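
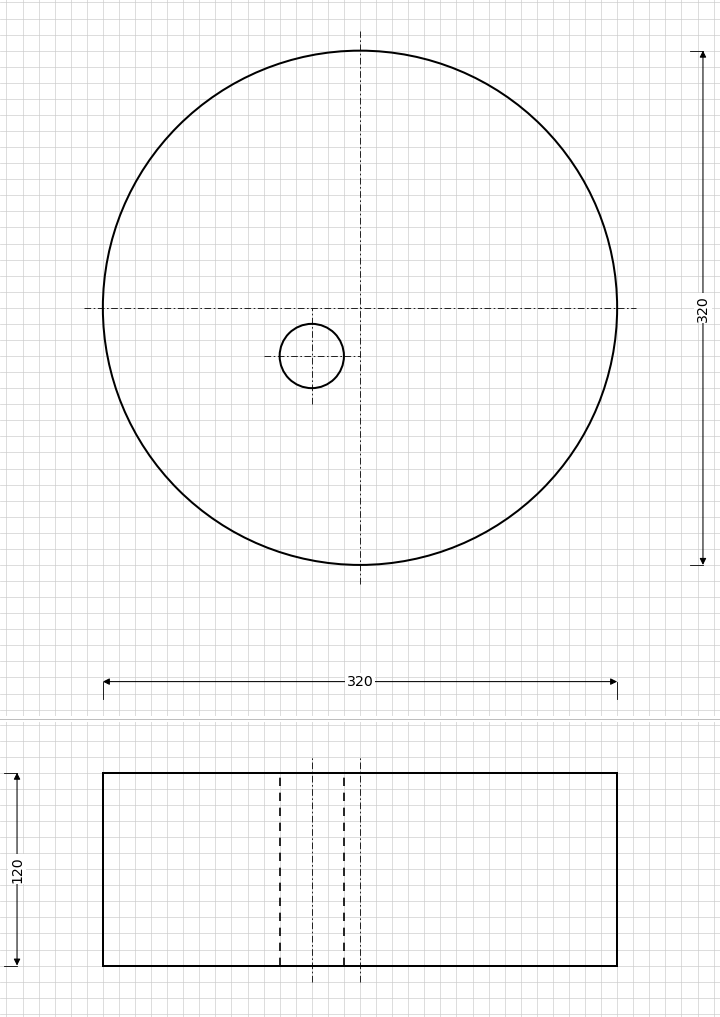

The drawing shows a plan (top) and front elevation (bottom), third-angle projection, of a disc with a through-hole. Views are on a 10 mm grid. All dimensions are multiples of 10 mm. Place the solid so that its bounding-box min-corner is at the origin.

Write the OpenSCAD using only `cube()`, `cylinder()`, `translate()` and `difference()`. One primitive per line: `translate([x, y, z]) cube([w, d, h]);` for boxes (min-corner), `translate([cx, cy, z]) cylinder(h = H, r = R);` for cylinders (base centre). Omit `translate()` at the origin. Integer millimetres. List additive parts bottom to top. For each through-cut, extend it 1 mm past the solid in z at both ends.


difference() {
  translate([160, 160, 0]) cylinder(h = 120, r = 160);
  translate([130, 130, -1]) cylinder(h = 122, r = 20);
}


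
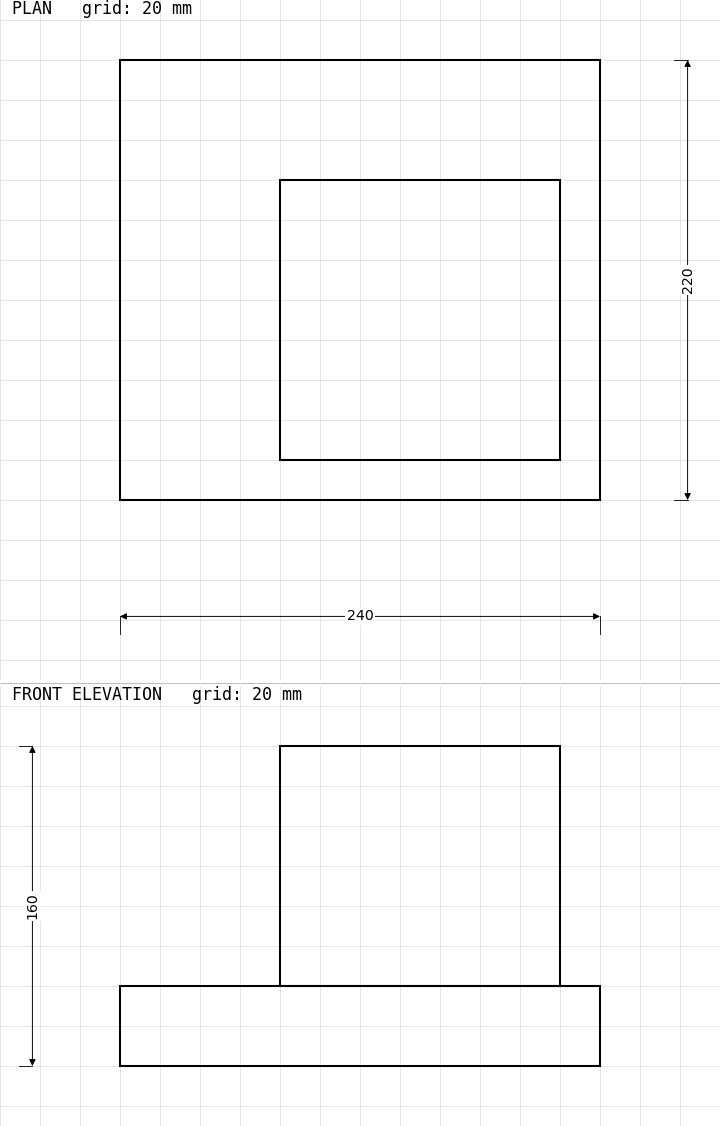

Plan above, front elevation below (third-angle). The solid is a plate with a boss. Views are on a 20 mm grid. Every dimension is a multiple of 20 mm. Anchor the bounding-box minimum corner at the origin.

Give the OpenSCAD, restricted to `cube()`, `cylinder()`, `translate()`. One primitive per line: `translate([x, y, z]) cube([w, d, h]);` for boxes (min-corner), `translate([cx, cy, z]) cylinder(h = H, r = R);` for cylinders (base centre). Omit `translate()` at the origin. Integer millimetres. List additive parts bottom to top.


cube([240, 220, 40]);
translate([80, 20, 40]) cube([140, 140, 120]);


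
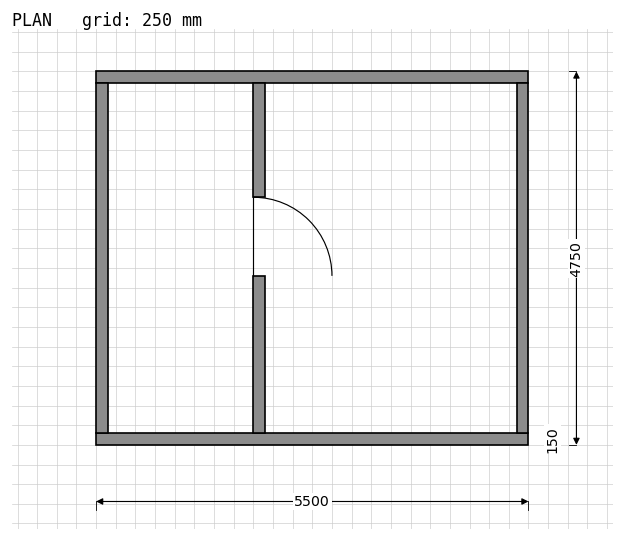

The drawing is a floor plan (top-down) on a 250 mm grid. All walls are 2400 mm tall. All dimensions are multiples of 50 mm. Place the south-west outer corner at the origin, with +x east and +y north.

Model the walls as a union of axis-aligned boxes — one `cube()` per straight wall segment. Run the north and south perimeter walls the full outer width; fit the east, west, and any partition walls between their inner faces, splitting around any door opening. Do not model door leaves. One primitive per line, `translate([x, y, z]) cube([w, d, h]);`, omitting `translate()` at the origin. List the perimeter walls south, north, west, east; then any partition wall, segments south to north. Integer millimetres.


cube([5500, 150, 2400]);
translate([0, 4600, 0]) cube([5500, 150, 2400]);
translate([0, 150, 0]) cube([150, 4450, 2400]);
translate([5350, 150, 0]) cube([150, 4450, 2400]);
translate([2000, 150, 0]) cube([150, 2000, 2400]);
translate([2000, 3150, 0]) cube([150, 1450, 2400]);


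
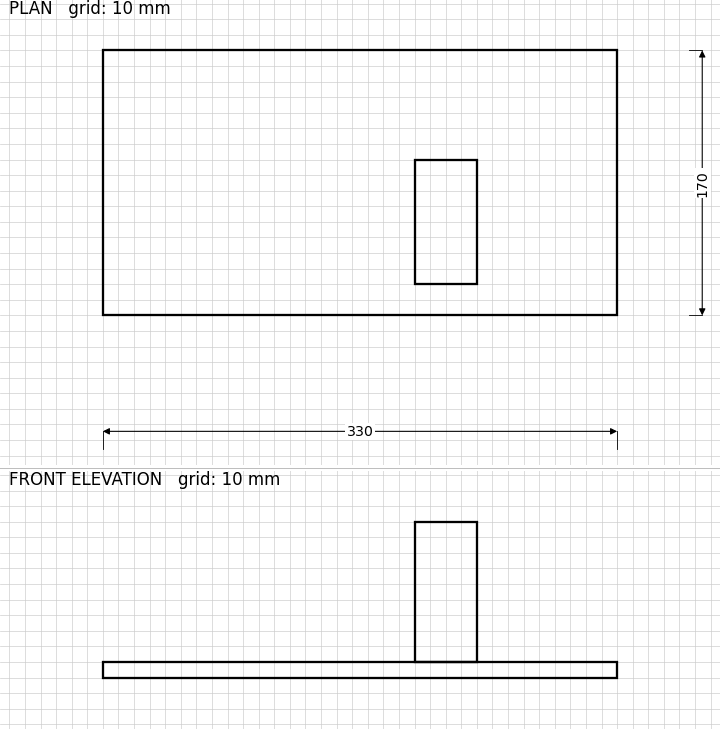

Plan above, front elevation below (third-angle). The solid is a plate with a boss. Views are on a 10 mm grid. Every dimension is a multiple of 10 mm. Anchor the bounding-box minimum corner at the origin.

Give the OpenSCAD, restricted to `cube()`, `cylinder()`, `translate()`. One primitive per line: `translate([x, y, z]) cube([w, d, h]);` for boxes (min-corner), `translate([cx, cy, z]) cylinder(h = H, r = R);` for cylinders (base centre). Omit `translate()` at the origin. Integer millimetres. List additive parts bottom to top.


cube([330, 170, 10]);
translate([200, 20, 10]) cube([40, 80, 90]);


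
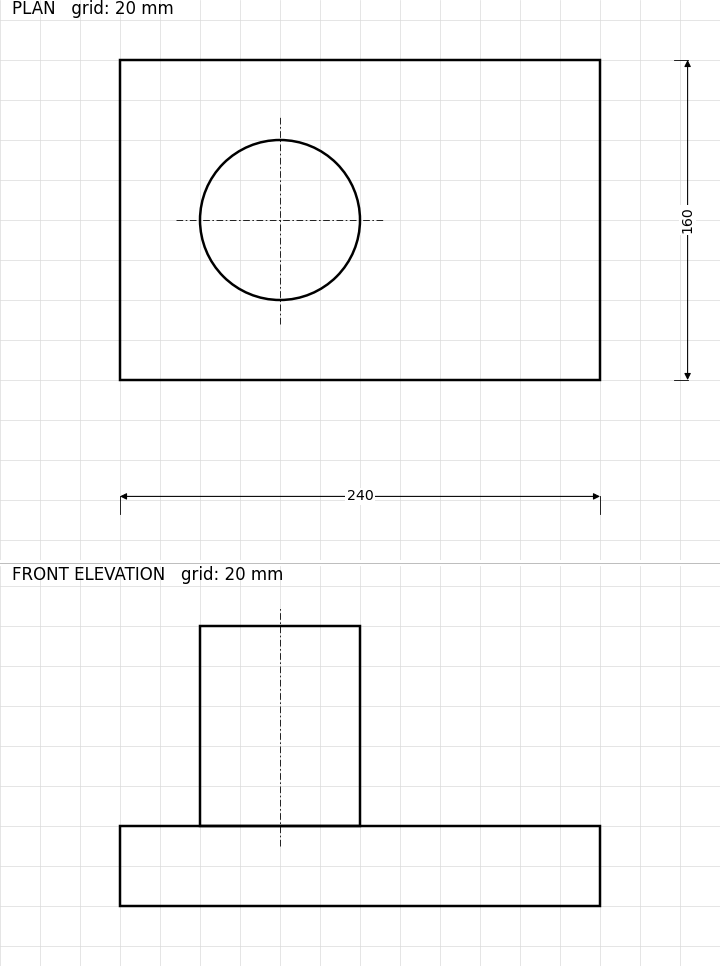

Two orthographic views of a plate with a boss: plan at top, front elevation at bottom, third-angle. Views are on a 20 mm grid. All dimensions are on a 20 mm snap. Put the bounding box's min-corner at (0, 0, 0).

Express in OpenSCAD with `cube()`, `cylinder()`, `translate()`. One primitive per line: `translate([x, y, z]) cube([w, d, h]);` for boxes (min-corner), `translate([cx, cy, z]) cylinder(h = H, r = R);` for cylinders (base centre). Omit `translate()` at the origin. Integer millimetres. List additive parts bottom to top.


cube([240, 160, 40]);
translate([80, 80, 40]) cylinder(h = 100, r = 40);


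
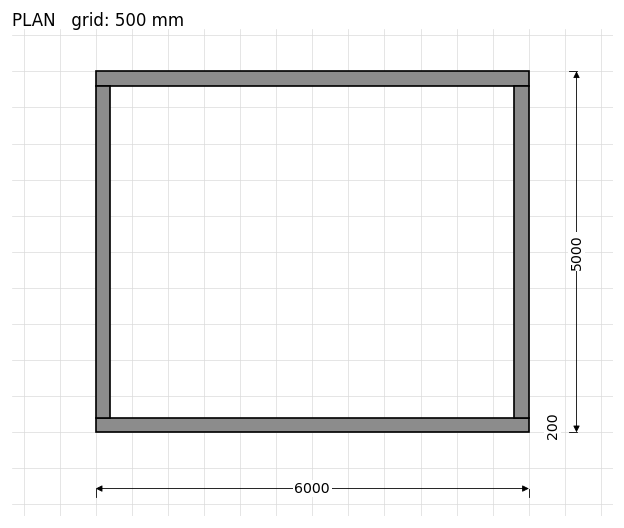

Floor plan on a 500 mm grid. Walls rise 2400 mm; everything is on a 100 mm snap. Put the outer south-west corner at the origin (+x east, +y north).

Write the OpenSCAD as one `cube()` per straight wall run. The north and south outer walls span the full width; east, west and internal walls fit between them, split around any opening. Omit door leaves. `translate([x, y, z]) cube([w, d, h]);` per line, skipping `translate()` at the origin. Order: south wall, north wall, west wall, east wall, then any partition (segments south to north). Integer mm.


cube([6000, 200, 2400]);
translate([0, 4800, 0]) cube([6000, 200, 2400]);
translate([0, 200, 0]) cube([200, 4600, 2400]);
translate([5800, 200, 0]) cube([200, 4600, 2400]);


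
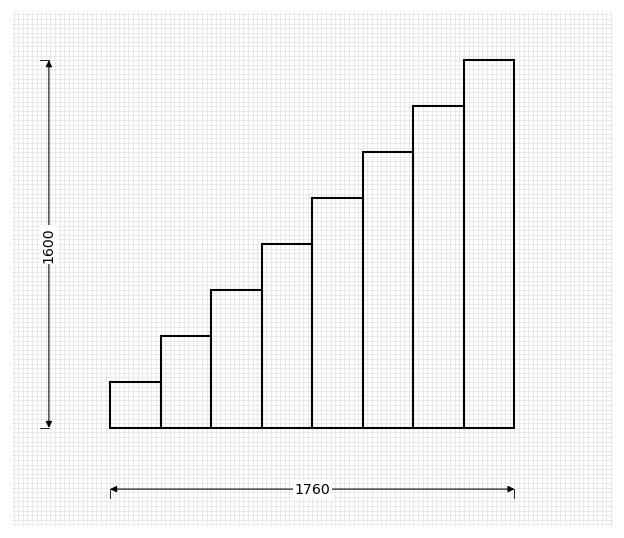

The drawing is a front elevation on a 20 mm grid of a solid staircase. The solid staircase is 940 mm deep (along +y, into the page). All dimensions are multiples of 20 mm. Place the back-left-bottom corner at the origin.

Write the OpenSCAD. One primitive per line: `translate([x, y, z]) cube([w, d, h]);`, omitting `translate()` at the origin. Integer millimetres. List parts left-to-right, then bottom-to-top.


cube([220, 940, 200]);
translate([220, 0, 0]) cube([220, 940, 400]);
translate([440, 0, 0]) cube([220, 940, 600]);
translate([660, 0, 0]) cube([220, 940, 800]);
translate([880, 0, 0]) cube([220, 940, 1000]);
translate([1100, 0, 0]) cube([220, 940, 1200]);
translate([1320, 0, 0]) cube([220, 940, 1400]);
translate([1540, 0, 0]) cube([220, 940, 1600]);


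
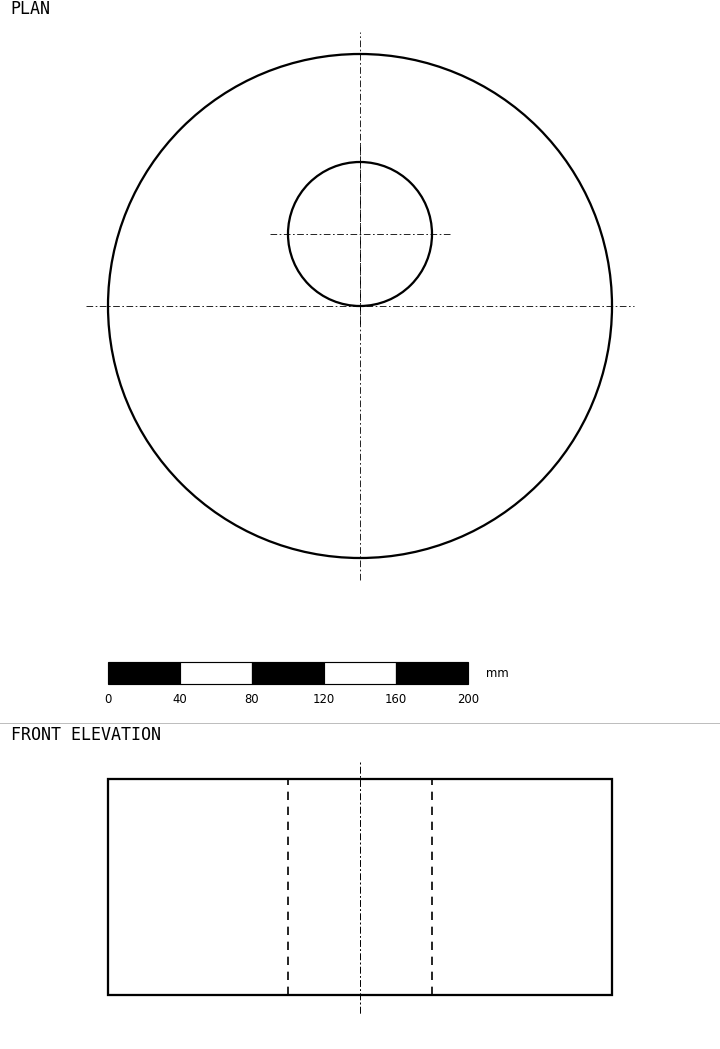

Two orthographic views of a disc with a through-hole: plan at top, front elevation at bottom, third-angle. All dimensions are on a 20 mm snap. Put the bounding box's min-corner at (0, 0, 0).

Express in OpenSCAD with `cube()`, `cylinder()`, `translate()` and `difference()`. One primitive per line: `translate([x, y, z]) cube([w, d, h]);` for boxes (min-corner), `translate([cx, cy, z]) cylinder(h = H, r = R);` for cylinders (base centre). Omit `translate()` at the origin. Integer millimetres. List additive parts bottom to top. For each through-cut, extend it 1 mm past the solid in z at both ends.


difference() {
  translate([140, 140, 0]) cylinder(h = 120, r = 140);
  translate([140, 180, -1]) cylinder(h = 122, r = 40);
}


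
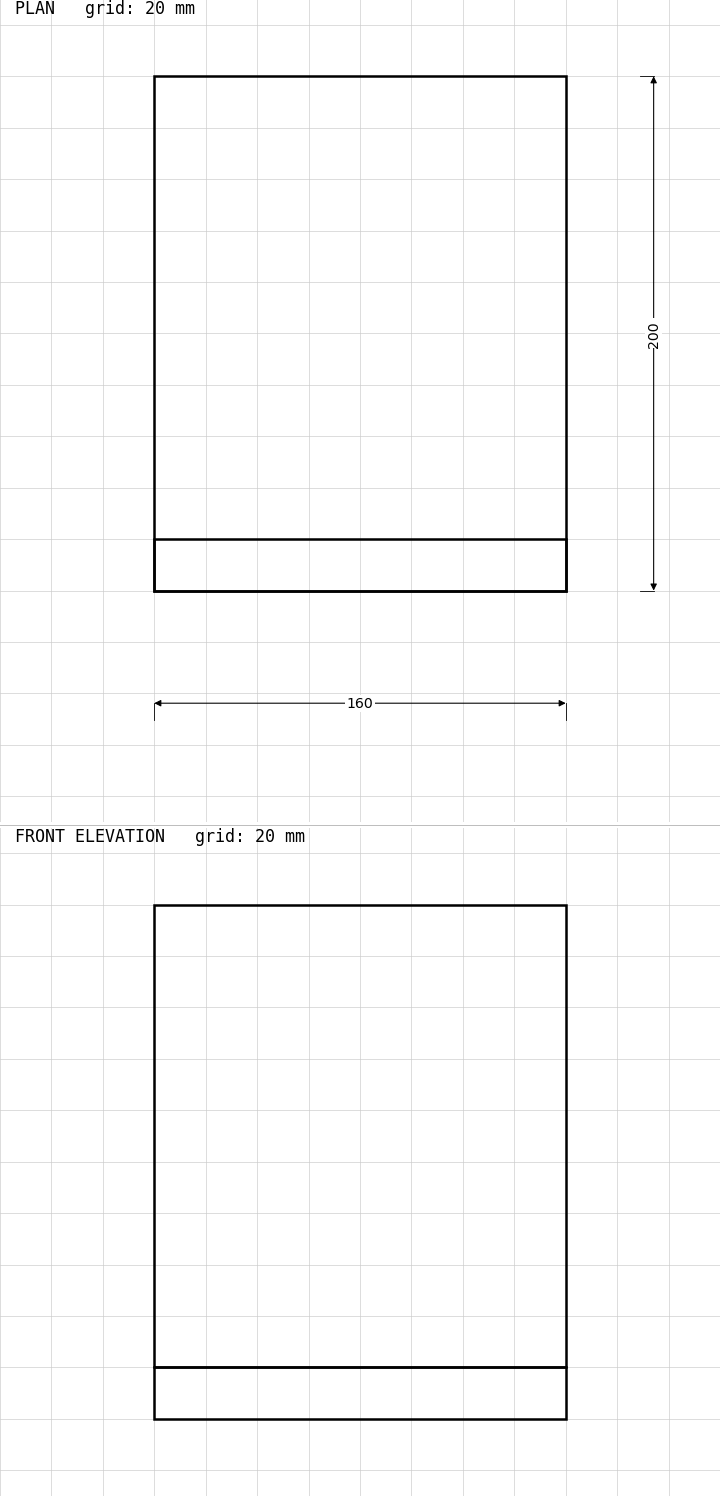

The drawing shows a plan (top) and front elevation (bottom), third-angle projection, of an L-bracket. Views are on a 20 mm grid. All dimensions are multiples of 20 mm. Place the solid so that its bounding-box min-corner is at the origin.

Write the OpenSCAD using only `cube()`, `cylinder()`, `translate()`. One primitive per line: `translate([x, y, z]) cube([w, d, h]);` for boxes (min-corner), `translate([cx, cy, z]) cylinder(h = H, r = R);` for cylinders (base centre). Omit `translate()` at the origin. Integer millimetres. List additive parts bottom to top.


cube([160, 200, 20]);
translate([0, 0, 20]) cube([160, 20, 180]);


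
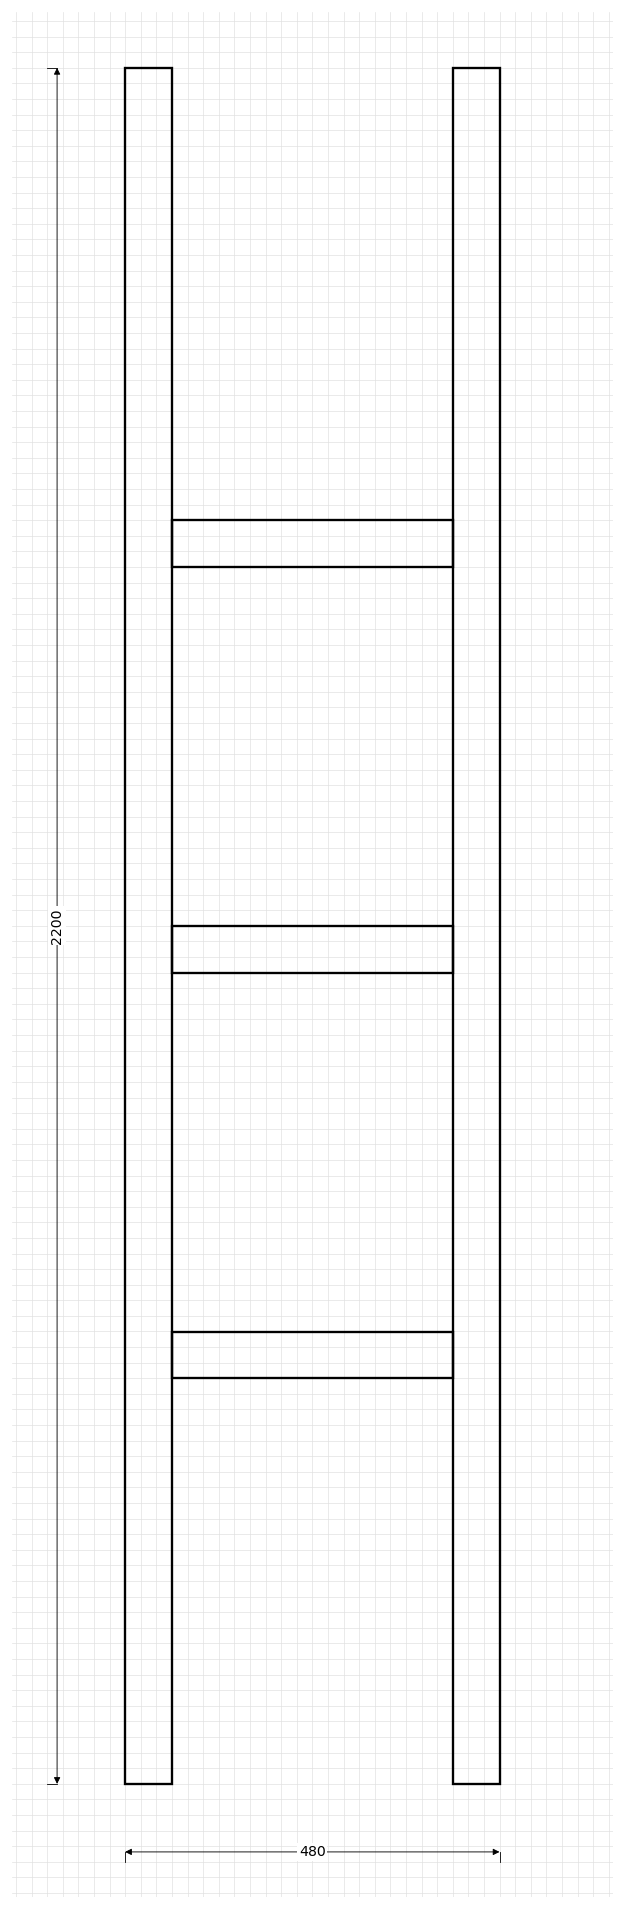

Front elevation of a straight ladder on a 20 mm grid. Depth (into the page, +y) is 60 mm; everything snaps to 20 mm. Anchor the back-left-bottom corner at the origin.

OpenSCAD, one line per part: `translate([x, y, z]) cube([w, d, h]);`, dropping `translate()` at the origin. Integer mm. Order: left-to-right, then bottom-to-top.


cube([60, 60, 2200]);
translate([60, 0, 520]) cube([360, 60, 60]);
translate([60, 0, 1040]) cube([360, 60, 60]);
translate([60, 0, 1560]) cube([360, 60, 60]);
translate([420, 0, 0]) cube([60, 60, 2200]);


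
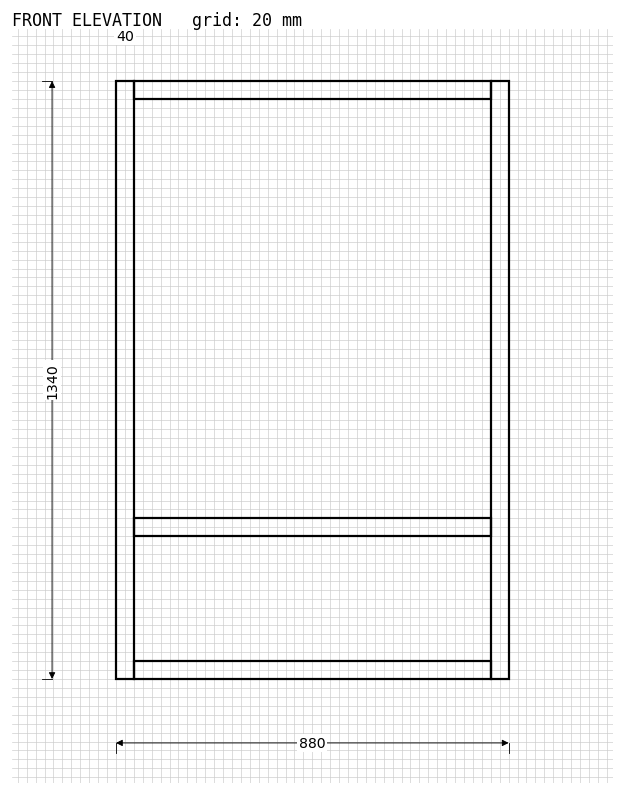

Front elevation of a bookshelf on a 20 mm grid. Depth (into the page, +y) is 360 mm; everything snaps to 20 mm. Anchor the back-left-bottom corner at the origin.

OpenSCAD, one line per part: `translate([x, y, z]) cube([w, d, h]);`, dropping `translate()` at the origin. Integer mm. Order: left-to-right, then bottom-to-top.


cube([40, 360, 1340]);
translate([40, 0, 0]) cube([800, 360, 40]);
translate([40, 0, 320]) cube([800, 360, 40]);
translate([40, 0, 1300]) cube([800, 360, 40]);
translate([840, 0, 0]) cube([40, 360, 1340]);


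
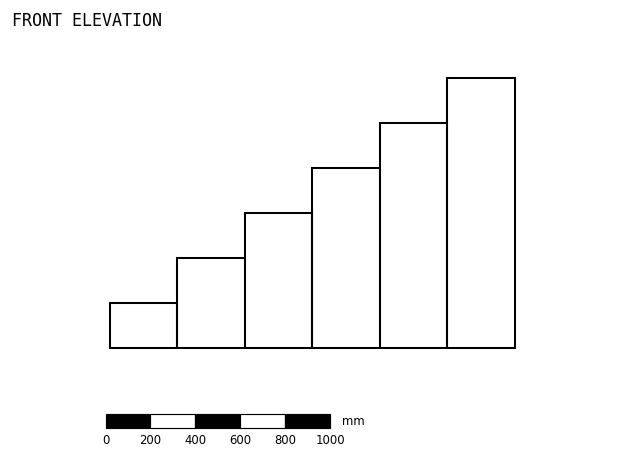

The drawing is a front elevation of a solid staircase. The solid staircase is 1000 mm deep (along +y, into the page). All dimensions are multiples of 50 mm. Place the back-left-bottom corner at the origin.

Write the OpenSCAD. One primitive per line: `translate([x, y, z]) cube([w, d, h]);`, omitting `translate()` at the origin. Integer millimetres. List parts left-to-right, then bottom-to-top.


cube([300, 1000, 200]);
translate([300, 0, 0]) cube([300, 1000, 400]);
translate([600, 0, 0]) cube([300, 1000, 600]);
translate([900, 0, 0]) cube([300, 1000, 800]);
translate([1200, 0, 0]) cube([300, 1000, 1000]);
translate([1500, 0, 0]) cube([300, 1000, 1200]);


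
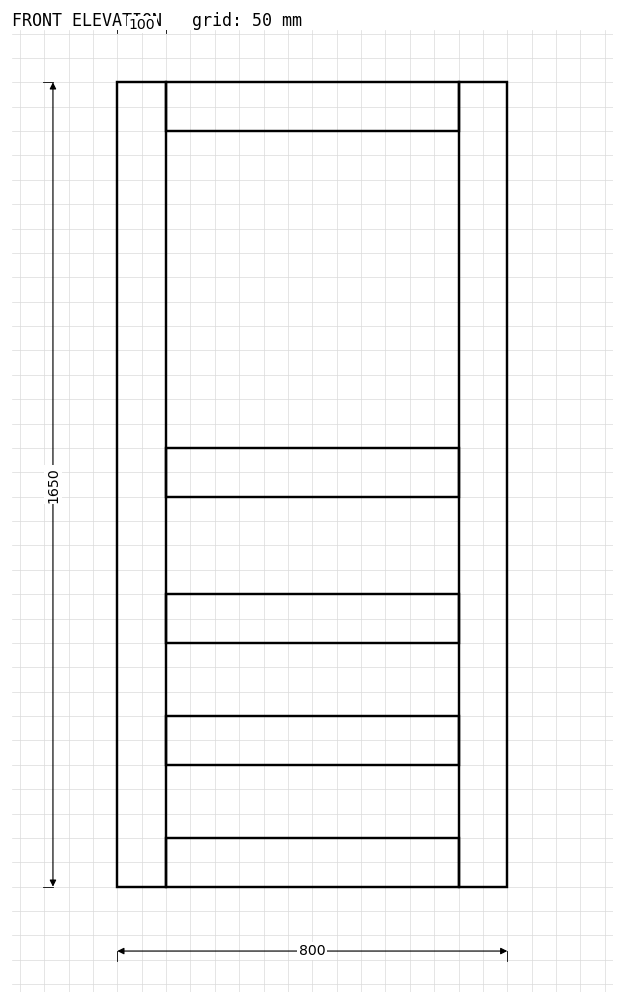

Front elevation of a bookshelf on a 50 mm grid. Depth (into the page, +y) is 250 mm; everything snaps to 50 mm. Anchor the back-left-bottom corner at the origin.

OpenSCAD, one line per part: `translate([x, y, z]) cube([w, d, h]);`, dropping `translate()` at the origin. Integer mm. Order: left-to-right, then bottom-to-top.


cube([100, 250, 1650]);
translate([100, 0, 0]) cube([600, 250, 100]);
translate([100, 0, 250]) cube([600, 250, 100]);
translate([100, 0, 500]) cube([600, 250, 100]);
translate([100, 0, 800]) cube([600, 250, 100]);
translate([100, 0, 1550]) cube([600, 250, 100]);
translate([700, 0, 0]) cube([100, 250, 1650]);


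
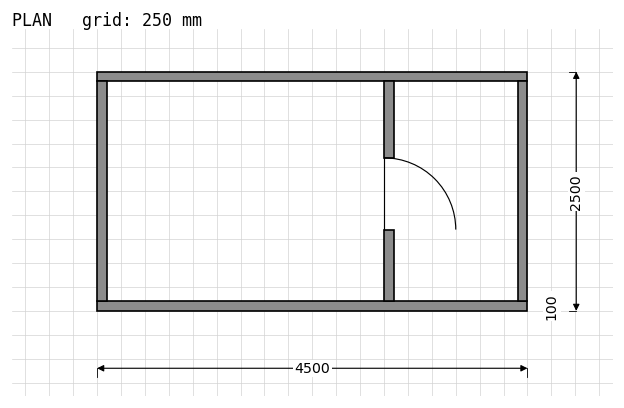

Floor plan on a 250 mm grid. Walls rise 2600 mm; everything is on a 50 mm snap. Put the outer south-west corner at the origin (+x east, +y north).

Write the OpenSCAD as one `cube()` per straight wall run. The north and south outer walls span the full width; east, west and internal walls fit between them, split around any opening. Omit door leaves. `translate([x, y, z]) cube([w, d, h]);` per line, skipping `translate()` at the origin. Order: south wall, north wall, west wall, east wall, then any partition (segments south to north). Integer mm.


cube([4500, 100, 2600]);
translate([0, 2400, 0]) cube([4500, 100, 2600]);
translate([0, 100, 0]) cube([100, 2300, 2600]);
translate([4400, 100, 0]) cube([100, 2300, 2600]);
translate([3000, 100, 0]) cube([100, 750, 2600]);
translate([3000, 1600, 0]) cube([100, 800, 2600]);


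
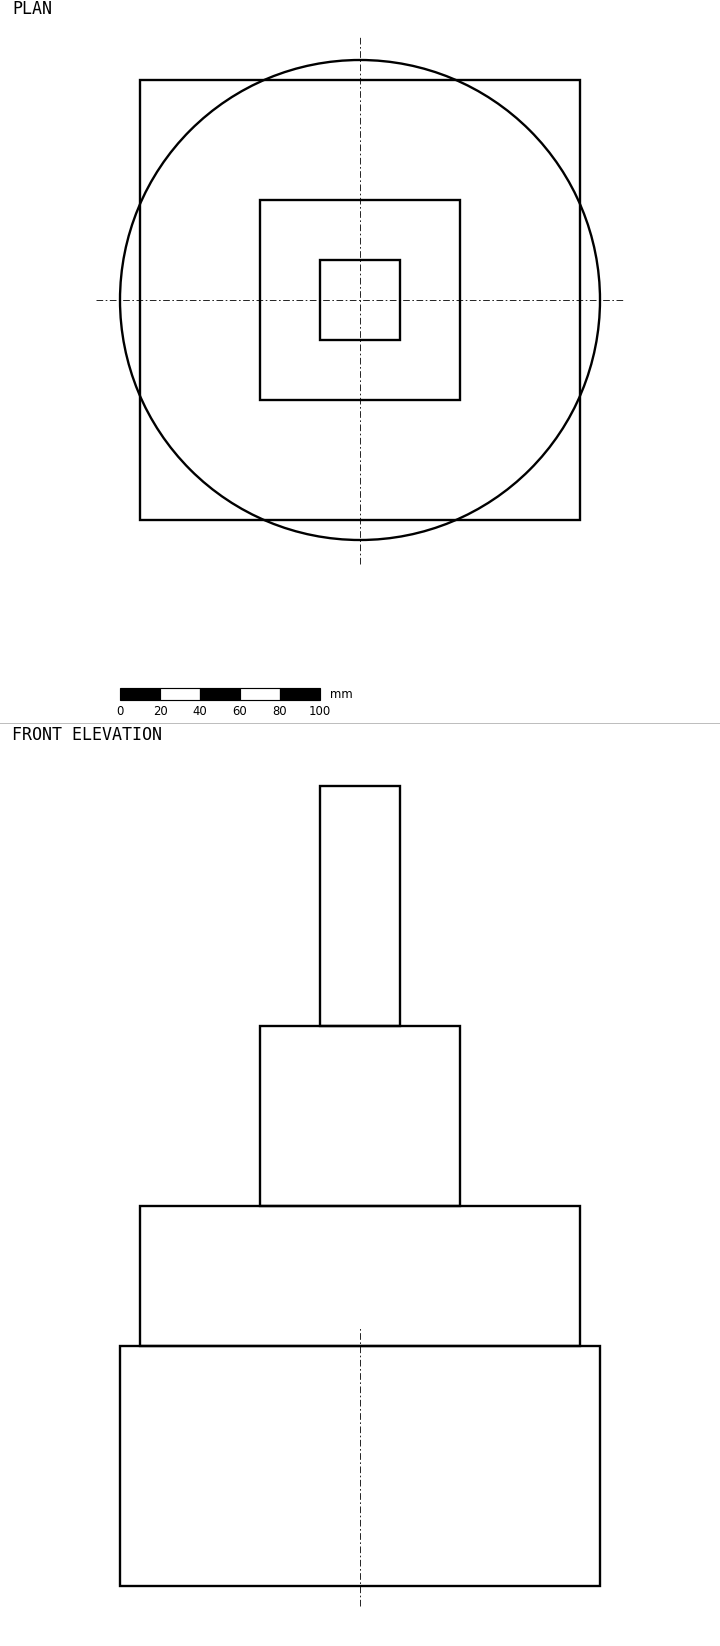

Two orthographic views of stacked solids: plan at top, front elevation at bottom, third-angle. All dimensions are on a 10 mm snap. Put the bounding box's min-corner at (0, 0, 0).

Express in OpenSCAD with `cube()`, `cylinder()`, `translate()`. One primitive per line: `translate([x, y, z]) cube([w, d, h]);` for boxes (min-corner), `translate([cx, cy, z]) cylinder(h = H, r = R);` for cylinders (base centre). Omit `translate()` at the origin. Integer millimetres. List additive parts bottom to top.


translate([120, 120, 0]) cylinder(h = 120, r = 120);
translate([10, 10, 120]) cube([220, 220, 70]);
translate([70, 70, 190]) cube([100, 100, 90]);
translate([100, 100, 280]) cube([40, 40, 120]);


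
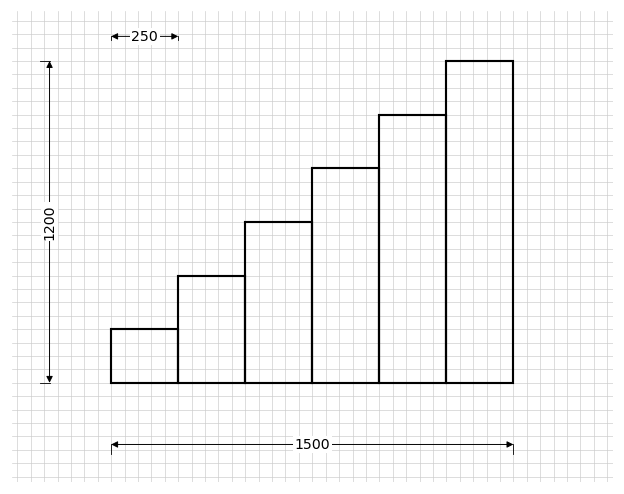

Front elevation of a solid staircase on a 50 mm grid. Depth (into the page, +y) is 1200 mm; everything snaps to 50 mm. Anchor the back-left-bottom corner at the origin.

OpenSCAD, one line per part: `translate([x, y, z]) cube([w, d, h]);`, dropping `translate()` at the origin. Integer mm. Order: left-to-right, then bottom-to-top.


cube([250, 1200, 200]);
translate([250, 0, 0]) cube([250, 1200, 400]);
translate([500, 0, 0]) cube([250, 1200, 600]);
translate([750, 0, 0]) cube([250, 1200, 800]);
translate([1000, 0, 0]) cube([250, 1200, 1000]);
translate([1250, 0, 0]) cube([250, 1200, 1200]);


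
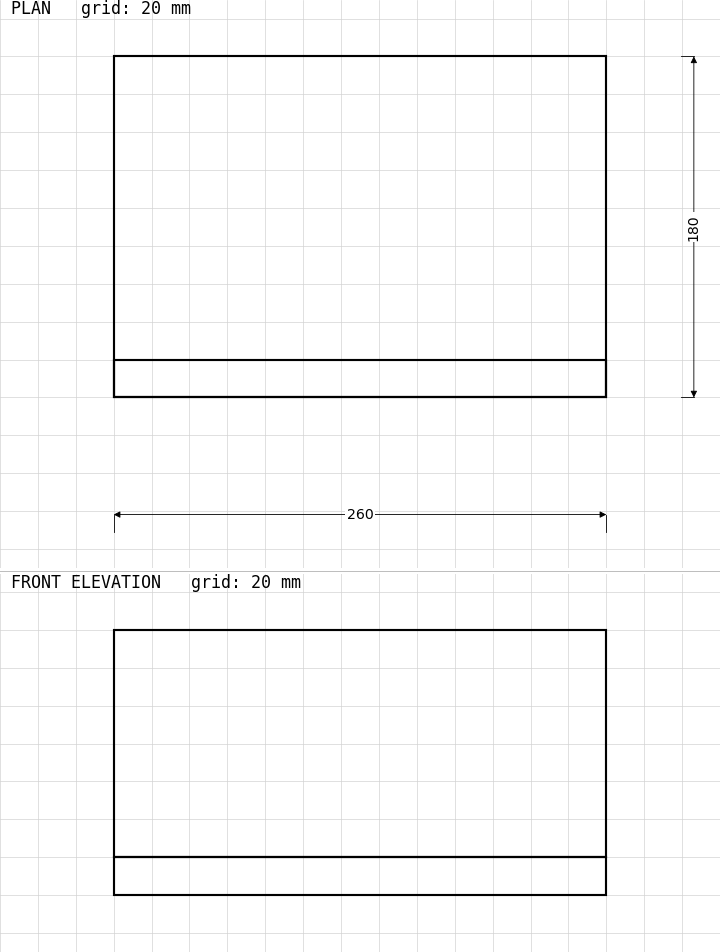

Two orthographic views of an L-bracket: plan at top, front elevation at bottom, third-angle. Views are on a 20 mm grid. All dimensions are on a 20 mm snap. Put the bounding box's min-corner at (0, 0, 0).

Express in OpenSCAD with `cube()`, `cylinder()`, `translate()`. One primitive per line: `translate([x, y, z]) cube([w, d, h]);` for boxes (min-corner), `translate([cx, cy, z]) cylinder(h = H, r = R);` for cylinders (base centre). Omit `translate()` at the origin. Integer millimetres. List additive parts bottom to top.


cube([260, 180, 20]);
translate([0, 0, 20]) cube([260, 20, 120]);


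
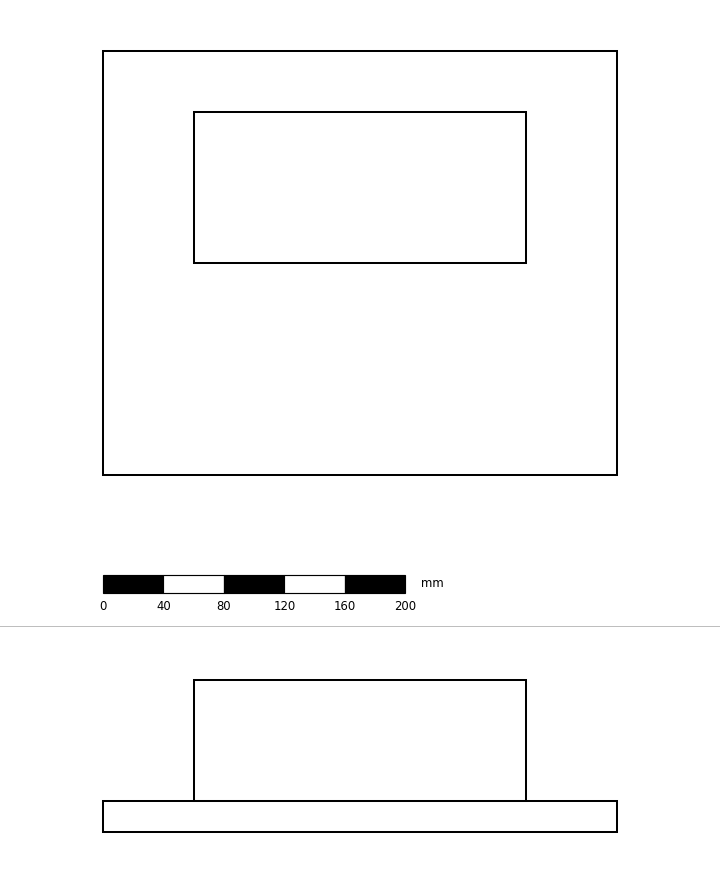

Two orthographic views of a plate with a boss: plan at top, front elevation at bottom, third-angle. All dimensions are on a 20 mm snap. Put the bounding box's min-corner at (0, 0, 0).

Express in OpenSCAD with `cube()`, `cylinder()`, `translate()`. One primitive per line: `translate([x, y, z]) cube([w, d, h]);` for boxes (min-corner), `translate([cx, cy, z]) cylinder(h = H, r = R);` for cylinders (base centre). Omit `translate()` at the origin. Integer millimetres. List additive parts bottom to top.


cube([340, 280, 20]);
translate([60, 140, 20]) cube([220, 100, 80]);


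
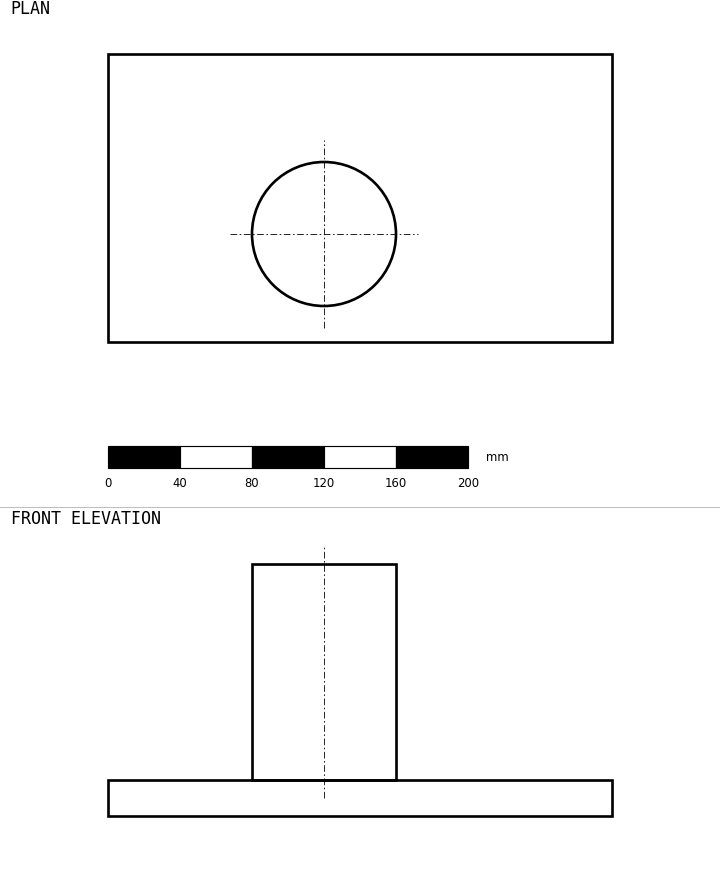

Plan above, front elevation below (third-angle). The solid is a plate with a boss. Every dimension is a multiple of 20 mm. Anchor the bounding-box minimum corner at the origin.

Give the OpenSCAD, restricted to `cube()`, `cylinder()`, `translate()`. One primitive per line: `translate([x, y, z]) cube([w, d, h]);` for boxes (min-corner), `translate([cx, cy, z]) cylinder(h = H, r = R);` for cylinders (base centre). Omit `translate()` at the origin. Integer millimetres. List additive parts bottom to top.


cube([280, 160, 20]);
translate([120, 60, 20]) cylinder(h = 120, r = 40);


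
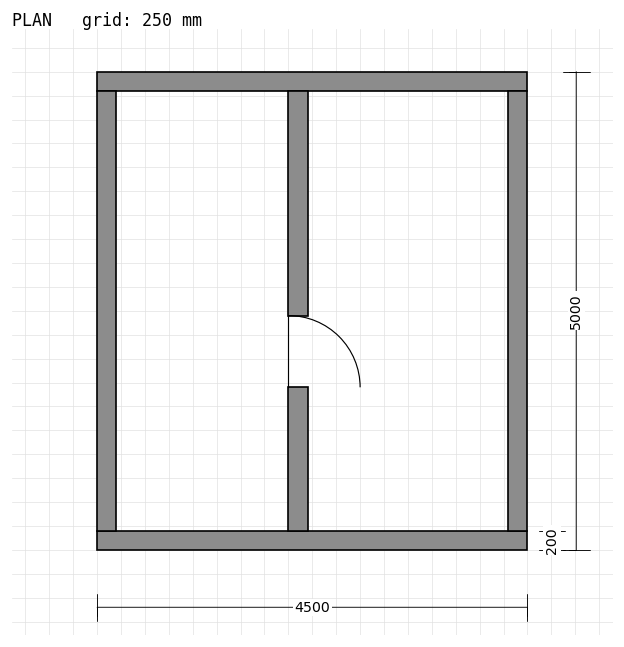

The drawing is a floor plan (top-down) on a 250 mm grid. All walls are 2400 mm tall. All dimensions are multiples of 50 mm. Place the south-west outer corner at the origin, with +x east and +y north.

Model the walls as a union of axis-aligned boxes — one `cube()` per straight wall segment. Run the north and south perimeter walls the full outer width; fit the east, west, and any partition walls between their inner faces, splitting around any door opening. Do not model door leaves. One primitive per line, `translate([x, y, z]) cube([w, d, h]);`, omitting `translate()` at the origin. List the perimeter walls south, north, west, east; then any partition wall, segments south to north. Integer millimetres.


cube([4500, 200, 2400]);
translate([0, 4800, 0]) cube([4500, 200, 2400]);
translate([0, 200, 0]) cube([200, 4600, 2400]);
translate([4300, 200, 0]) cube([200, 4600, 2400]);
translate([2000, 200, 0]) cube([200, 1500, 2400]);
translate([2000, 2450, 0]) cube([200, 2350, 2400]);


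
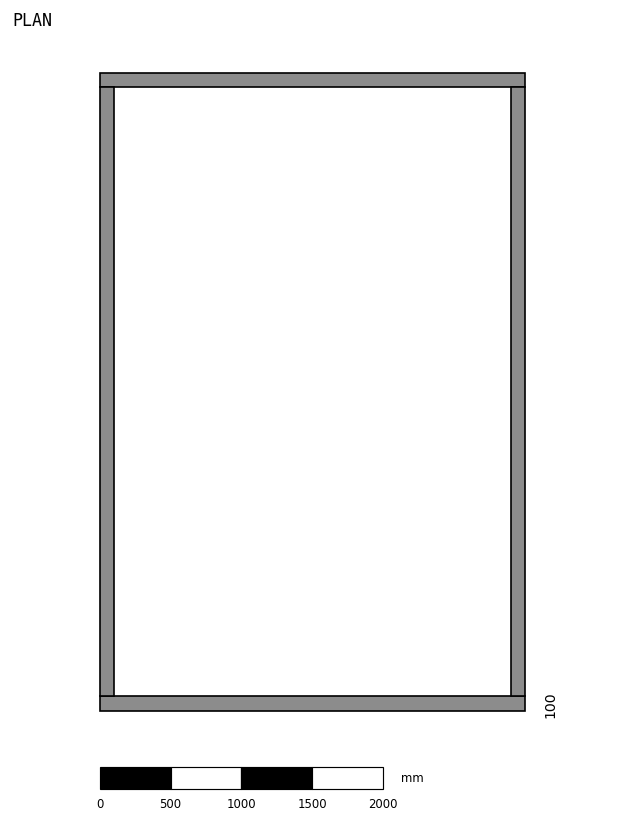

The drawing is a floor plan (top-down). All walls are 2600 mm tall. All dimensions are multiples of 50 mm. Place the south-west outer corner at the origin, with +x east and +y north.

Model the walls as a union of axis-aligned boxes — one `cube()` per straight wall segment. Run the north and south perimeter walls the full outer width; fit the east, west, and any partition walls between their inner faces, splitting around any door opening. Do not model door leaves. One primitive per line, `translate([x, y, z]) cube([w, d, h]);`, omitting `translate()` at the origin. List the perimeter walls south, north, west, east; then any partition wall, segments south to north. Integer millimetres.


cube([3000, 100, 2600]);
translate([0, 4400, 0]) cube([3000, 100, 2600]);
translate([0, 100, 0]) cube([100, 4300, 2600]);
translate([2900, 100, 0]) cube([100, 4300, 2600]);


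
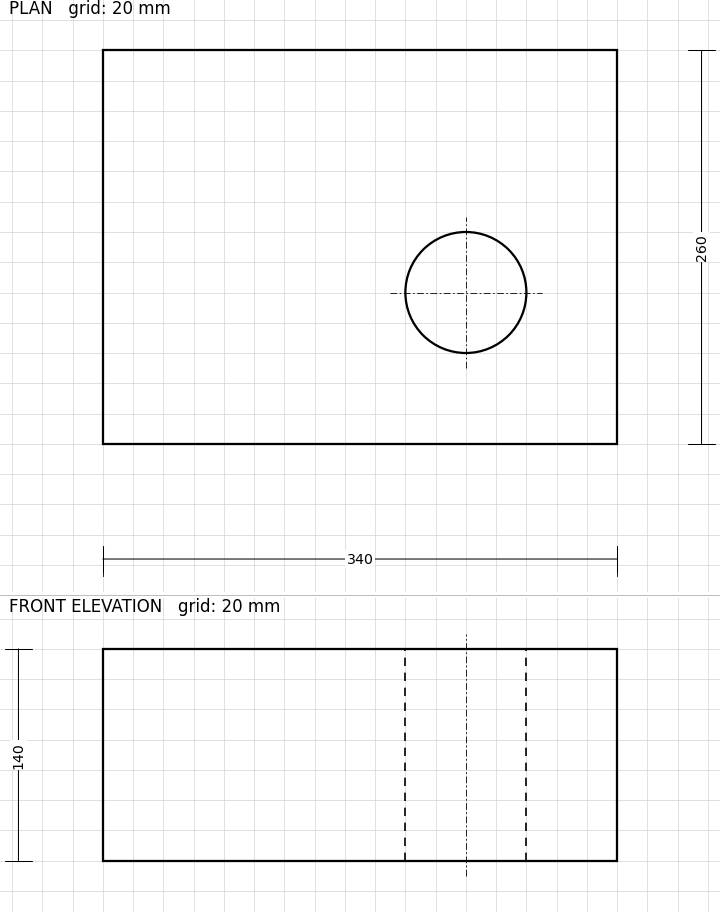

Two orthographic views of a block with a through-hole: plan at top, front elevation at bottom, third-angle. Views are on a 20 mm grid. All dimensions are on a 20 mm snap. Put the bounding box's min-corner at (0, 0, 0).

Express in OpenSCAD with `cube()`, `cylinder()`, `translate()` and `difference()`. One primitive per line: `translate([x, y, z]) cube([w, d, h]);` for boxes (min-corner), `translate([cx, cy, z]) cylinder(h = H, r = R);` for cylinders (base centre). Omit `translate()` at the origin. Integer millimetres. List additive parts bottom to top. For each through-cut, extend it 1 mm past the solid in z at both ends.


difference() {
  cube([340, 260, 140]);
  translate([240, 100, -1]) cylinder(h = 142, r = 40);
}


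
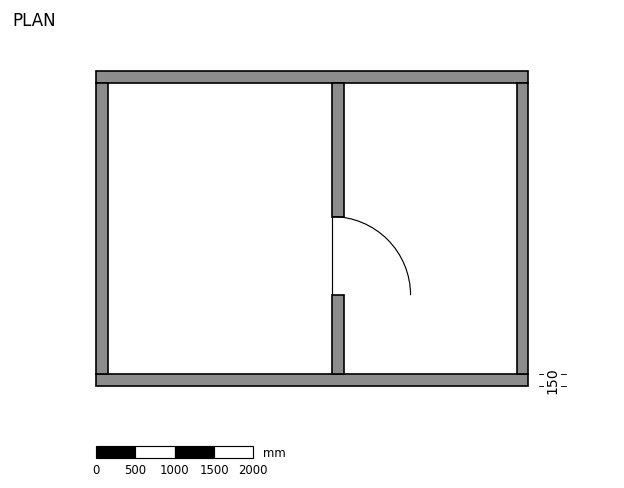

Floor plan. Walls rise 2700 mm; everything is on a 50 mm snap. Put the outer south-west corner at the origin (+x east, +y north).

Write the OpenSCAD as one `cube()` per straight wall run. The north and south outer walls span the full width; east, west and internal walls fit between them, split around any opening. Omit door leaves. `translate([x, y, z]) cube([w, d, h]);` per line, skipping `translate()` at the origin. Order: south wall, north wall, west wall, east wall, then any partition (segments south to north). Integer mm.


cube([5500, 150, 2700]);
translate([0, 3850, 0]) cube([5500, 150, 2700]);
translate([0, 150, 0]) cube([150, 3700, 2700]);
translate([5350, 150, 0]) cube([150, 3700, 2700]);
translate([3000, 150, 0]) cube([150, 1000, 2700]);
translate([3000, 2150, 0]) cube([150, 1700, 2700]);


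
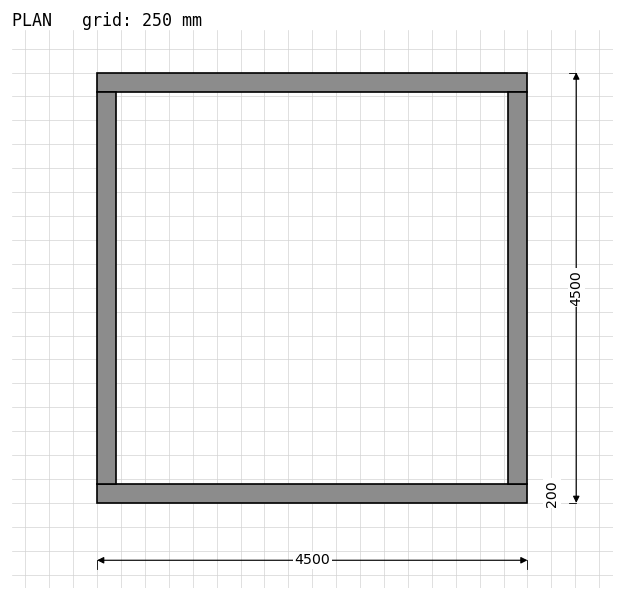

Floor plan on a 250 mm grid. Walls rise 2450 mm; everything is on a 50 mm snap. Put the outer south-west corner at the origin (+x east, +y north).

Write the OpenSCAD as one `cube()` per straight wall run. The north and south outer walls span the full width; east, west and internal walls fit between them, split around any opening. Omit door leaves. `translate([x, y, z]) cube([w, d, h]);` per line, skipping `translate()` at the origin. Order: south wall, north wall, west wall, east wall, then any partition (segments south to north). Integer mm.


cube([4500, 200, 2450]);
translate([0, 4300, 0]) cube([4500, 200, 2450]);
translate([0, 200, 0]) cube([200, 4100, 2450]);
translate([4300, 200, 0]) cube([200, 4100, 2450]);


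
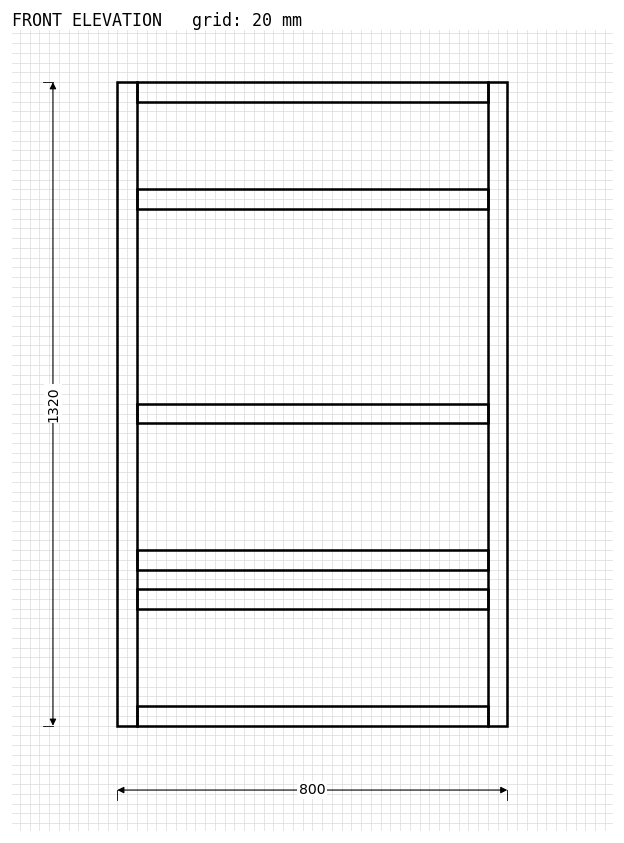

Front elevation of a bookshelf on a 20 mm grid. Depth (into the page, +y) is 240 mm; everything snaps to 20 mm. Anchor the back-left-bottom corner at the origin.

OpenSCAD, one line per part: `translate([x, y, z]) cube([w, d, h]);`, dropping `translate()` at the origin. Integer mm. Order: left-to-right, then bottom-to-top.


cube([40, 240, 1320]);
translate([40, 0, 0]) cube([720, 240, 40]);
translate([40, 0, 240]) cube([720, 240, 40]);
translate([40, 0, 320]) cube([720, 240, 40]);
translate([40, 0, 620]) cube([720, 240, 40]);
translate([40, 0, 1060]) cube([720, 240, 40]);
translate([40, 0, 1280]) cube([720, 240, 40]);
translate([760, 0, 0]) cube([40, 240, 1320]);


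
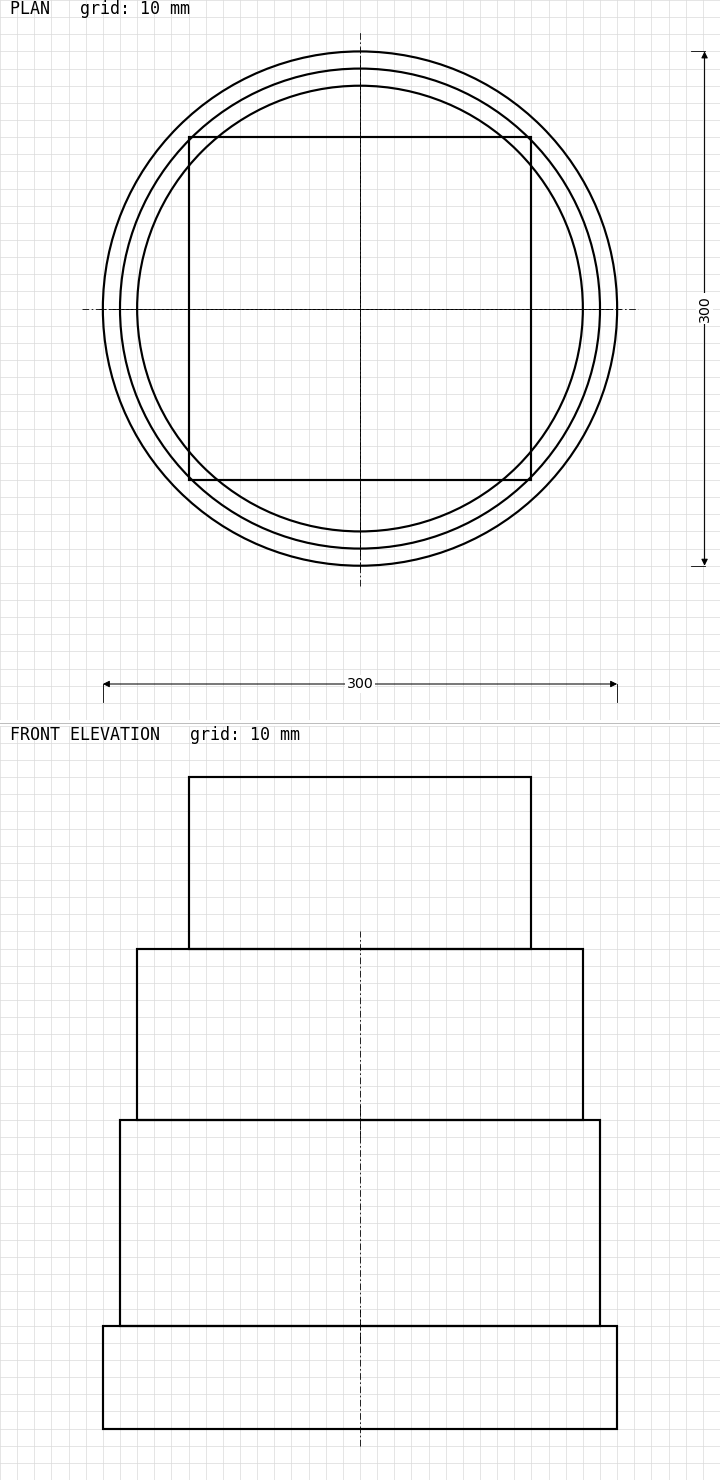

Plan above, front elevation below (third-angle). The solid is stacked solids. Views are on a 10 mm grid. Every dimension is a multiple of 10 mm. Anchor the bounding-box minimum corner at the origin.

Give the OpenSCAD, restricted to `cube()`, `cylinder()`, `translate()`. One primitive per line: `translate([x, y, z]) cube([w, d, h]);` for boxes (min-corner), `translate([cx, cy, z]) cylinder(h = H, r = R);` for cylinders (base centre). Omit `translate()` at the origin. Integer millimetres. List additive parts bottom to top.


translate([150, 150, 0]) cylinder(h = 60, r = 150);
translate([150, 150, 60]) cylinder(h = 120, r = 140);
translate([150, 150, 180]) cylinder(h = 100, r = 130);
translate([50, 50, 280]) cube([200, 200, 100]);


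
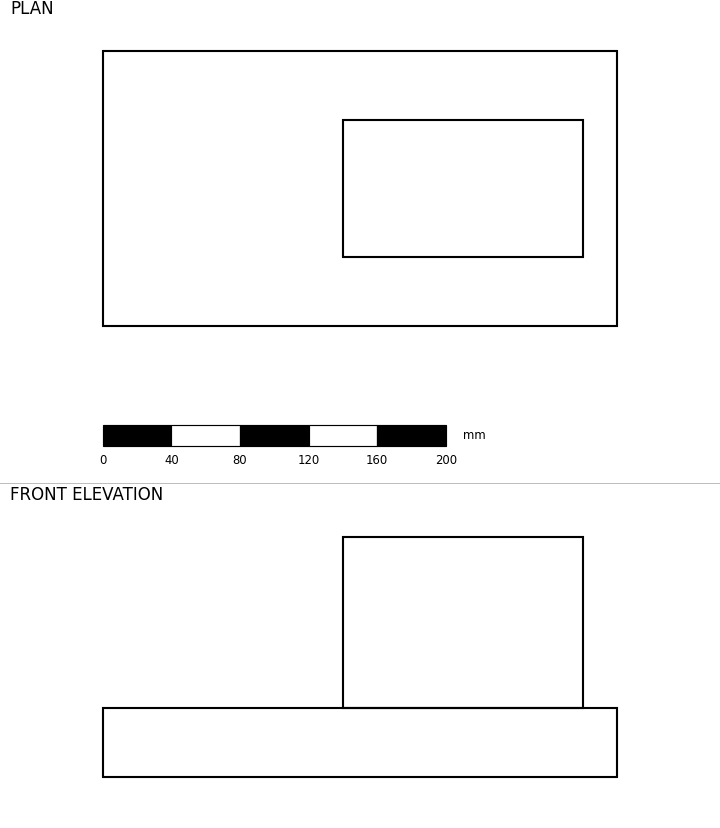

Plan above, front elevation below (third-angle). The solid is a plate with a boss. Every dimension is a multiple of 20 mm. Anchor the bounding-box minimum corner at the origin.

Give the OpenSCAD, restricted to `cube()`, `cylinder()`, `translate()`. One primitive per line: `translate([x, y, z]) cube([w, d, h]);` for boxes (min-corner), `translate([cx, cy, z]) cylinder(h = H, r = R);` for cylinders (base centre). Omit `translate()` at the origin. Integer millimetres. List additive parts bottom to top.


cube([300, 160, 40]);
translate([140, 40, 40]) cube([140, 80, 100]);


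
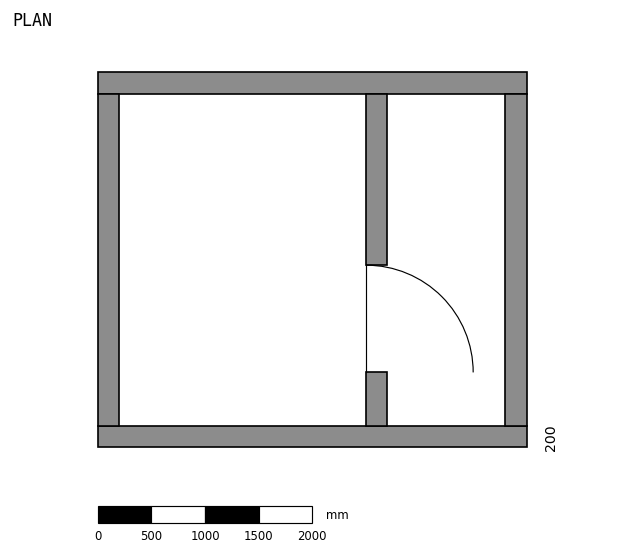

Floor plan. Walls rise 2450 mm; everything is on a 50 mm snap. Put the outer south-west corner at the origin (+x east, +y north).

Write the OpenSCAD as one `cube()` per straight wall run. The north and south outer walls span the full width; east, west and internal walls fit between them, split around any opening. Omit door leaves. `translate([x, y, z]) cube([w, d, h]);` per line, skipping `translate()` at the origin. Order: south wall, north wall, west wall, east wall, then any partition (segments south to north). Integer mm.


cube([4000, 200, 2450]);
translate([0, 3300, 0]) cube([4000, 200, 2450]);
translate([0, 200, 0]) cube([200, 3100, 2450]);
translate([3800, 200, 0]) cube([200, 3100, 2450]);
translate([2500, 200, 0]) cube([200, 500, 2450]);
translate([2500, 1700, 0]) cube([200, 1600, 2450]);


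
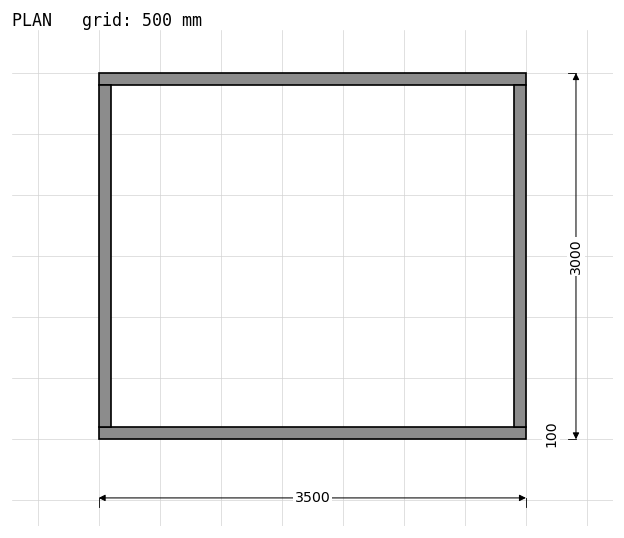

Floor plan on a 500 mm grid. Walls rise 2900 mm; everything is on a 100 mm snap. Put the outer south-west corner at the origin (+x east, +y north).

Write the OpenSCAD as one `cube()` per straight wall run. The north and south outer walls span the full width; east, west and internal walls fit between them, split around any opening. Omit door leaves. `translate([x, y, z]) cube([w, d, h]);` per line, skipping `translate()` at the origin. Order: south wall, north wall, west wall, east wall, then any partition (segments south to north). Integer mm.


cube([3500, 100, 2900]);
translate([0, 2900, 0]) cube([3500, 100, 2900]);
translate([0, 100, 0]) cube([100, 2800, 2900]);
translate([3400, 100, 0]) cube([100, 2800, 2900]);


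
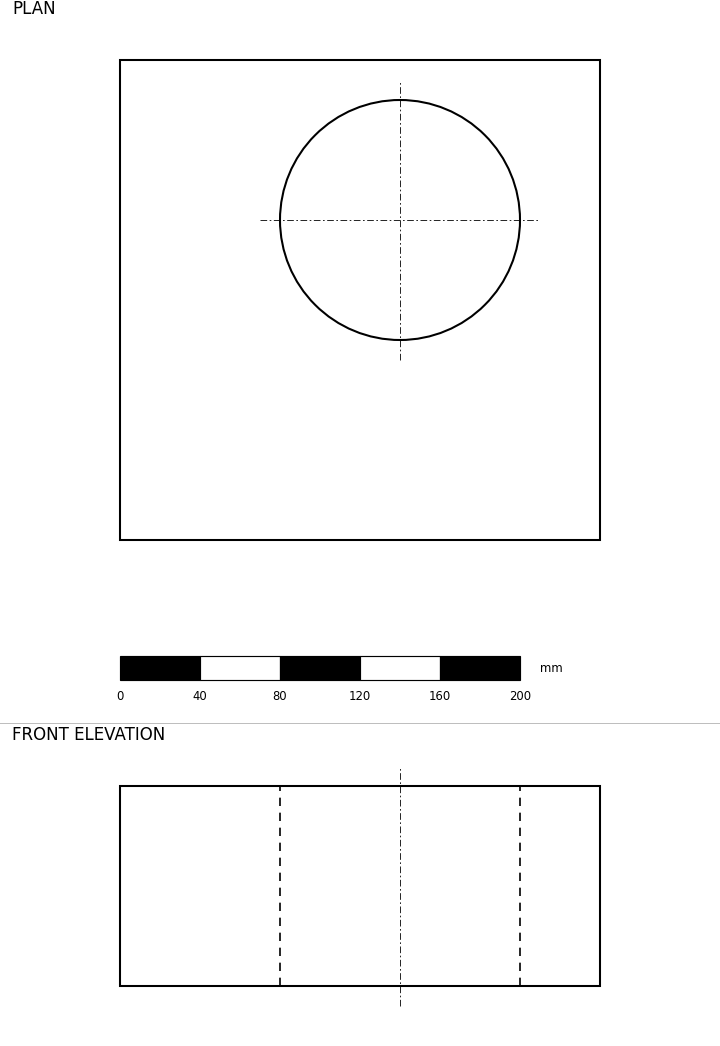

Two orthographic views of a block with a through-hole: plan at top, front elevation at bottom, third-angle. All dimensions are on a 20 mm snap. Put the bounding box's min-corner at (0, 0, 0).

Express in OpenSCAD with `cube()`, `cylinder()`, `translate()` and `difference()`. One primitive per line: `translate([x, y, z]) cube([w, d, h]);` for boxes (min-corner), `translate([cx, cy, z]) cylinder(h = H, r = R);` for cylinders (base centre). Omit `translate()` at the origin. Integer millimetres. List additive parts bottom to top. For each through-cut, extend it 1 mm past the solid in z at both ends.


difference() {
  cube([240, 240, 100]);
  translate([140, 160, -1]) cylinder(h = 102, r = 60);
}


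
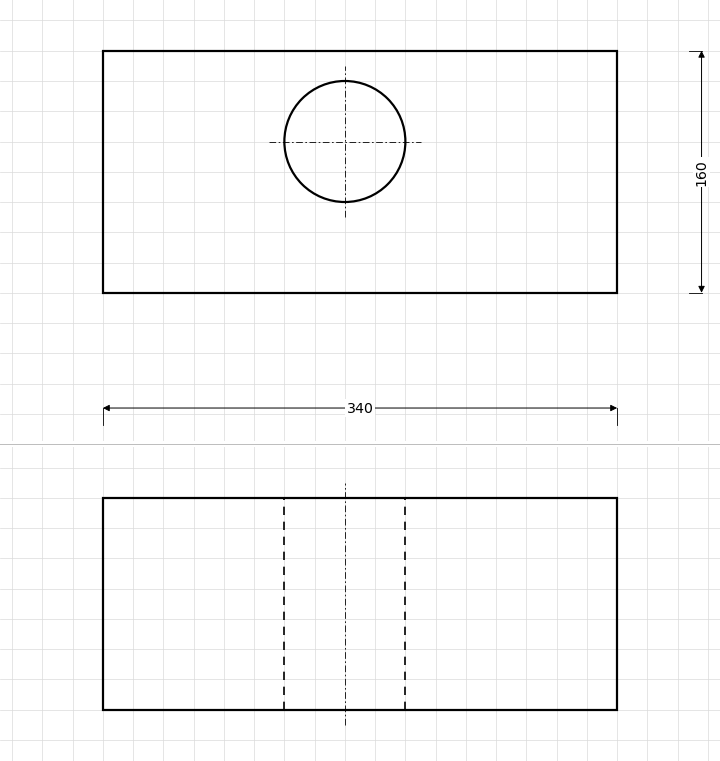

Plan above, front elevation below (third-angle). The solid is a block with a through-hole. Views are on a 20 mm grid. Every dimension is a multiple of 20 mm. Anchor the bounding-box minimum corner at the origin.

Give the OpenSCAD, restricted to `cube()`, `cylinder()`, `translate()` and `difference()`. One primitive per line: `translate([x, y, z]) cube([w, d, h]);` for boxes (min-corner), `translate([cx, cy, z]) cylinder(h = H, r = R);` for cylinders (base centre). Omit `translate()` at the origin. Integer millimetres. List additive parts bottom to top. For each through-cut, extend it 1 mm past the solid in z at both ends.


difference() {
  cube([340, 160, 140]);
  translate([160, 100, -1]) cylinder(h = 142, r = 40);
}


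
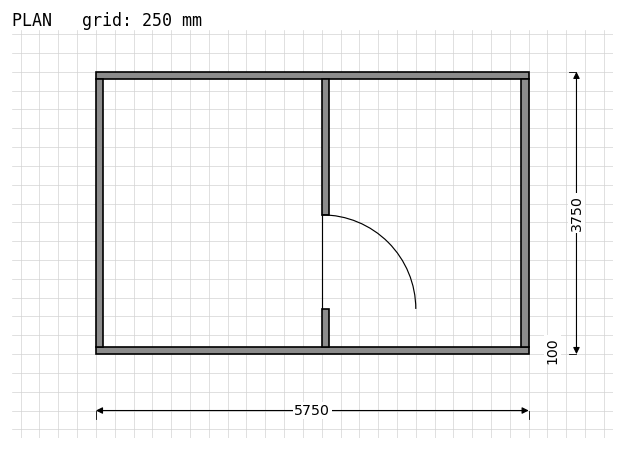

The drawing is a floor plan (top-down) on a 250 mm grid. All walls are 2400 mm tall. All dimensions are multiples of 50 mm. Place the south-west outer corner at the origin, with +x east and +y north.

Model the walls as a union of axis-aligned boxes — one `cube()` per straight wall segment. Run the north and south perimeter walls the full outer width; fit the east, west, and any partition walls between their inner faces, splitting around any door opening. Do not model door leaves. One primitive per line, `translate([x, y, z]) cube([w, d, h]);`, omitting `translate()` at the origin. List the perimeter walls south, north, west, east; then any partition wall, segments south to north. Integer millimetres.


cube([5750, 100, 2400]);
translate([0, 3650, 0]) cube([5750, 100, 2400]);
translate([0, 100, 0]) cube([100, 3550, 2400]);
translate([5650, 100, 0]) cube([100, 3550, 2400]);
translate([3000, 100, 0]) cube([100, 500, 2400]);
translate([3000, 1850, 0]) cube([100, 1800, 2400]);


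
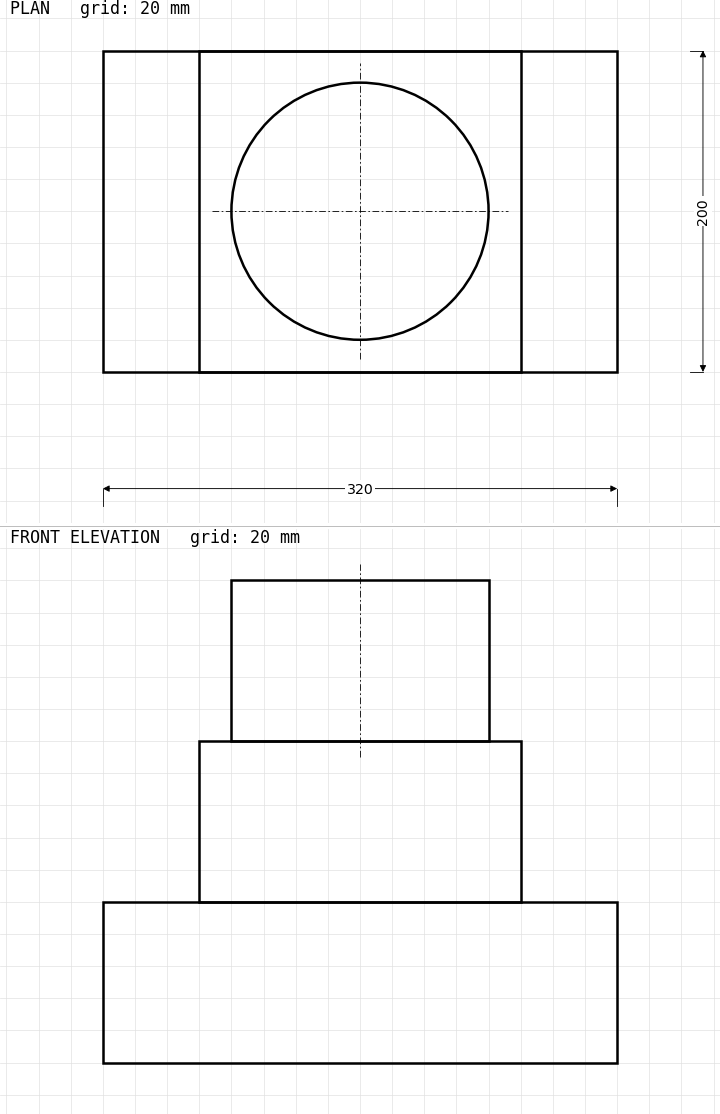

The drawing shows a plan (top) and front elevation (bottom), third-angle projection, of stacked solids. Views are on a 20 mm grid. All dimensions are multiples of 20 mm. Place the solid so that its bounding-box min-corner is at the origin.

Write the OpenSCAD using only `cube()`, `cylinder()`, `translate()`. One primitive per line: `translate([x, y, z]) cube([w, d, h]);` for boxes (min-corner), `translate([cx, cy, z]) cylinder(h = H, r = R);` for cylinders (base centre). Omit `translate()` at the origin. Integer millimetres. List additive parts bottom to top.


cube([320, 200, 100]);
translate([60, 0, 100]) cube([200, 200, 100]);
translate([160, 100, 200]) cylinder(h = 100, r = 80);


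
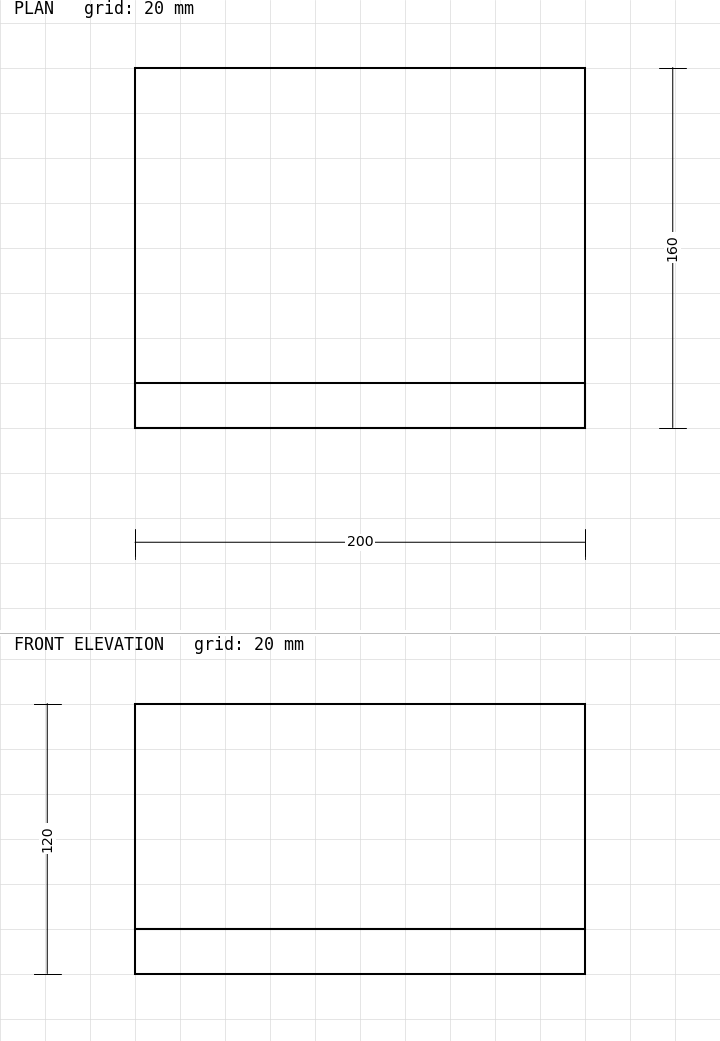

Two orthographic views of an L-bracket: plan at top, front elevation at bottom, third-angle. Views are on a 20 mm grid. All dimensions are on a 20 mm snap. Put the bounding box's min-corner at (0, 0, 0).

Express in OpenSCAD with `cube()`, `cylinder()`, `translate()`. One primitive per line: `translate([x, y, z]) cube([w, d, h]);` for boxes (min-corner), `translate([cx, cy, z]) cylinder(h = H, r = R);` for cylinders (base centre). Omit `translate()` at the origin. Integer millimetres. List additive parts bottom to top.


cube([200, 160, 20]);
translate([0, 0, 20]) cube([200, 20, 100]);


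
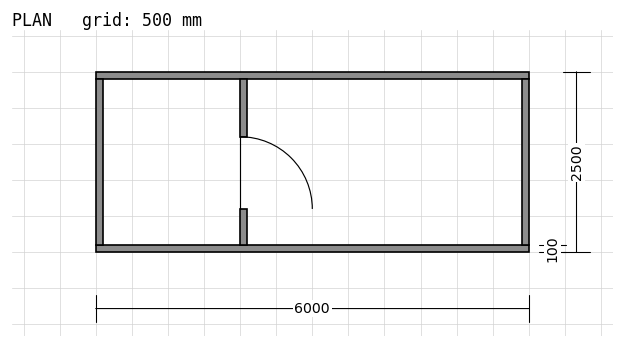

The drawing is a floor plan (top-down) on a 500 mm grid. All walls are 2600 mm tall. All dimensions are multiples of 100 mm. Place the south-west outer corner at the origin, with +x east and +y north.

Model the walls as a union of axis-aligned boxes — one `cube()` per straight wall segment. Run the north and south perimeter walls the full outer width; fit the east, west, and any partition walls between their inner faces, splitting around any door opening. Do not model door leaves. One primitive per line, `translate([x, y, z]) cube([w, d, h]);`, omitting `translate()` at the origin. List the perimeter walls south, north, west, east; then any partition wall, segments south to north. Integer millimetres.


cube([6000, 100, 2600]);
translate([0, 2400, 0]) cube([6000, 100, 2600]);
translate([0, 100, 0]) cube([100, 2300, 2600]);
translate([5900, 100, 0]) cube([100, 2300, 2600]);
translate([2000, 100, 0]) cube([100, 500, 2600]);
translate([2000, 1600, 0]) cube([100, 800, 2600]);


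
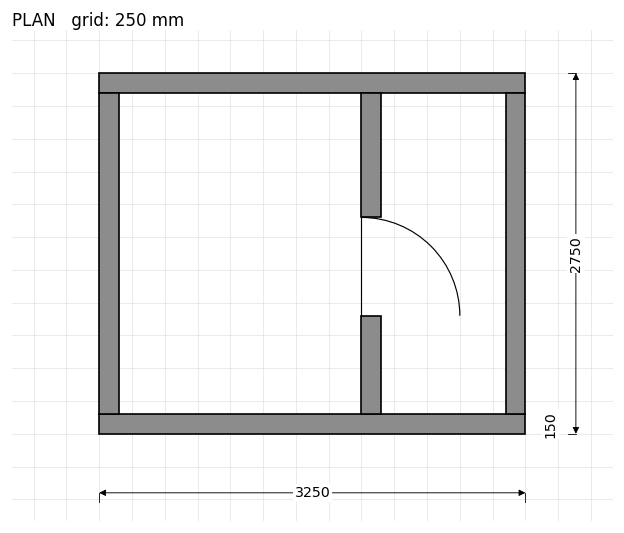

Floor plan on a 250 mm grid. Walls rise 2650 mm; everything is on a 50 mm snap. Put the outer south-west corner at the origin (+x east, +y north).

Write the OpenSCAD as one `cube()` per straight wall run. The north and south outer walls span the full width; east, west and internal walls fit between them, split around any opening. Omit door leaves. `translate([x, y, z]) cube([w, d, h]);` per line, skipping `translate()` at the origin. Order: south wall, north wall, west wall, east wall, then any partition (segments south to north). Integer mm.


cube([3250, 150, 2650]);
translate([0, 2600, 0]) cube([3250, 150, 2650]);
translate([0, 150, 0]) cube([150, 2450, 2650]);
translate([3100, 150, 0]) cube([150, 2450, 2650]);
translate([2000, 150, 0]) cube([150, 750, 2650]);
translate([2000, 1650, 0]) cube([150, 950, 2650]);


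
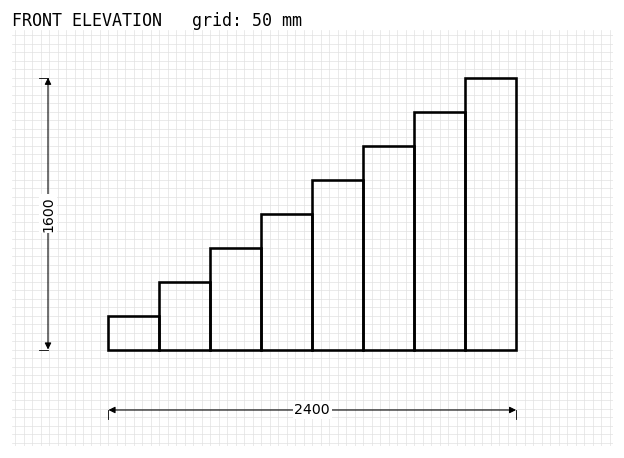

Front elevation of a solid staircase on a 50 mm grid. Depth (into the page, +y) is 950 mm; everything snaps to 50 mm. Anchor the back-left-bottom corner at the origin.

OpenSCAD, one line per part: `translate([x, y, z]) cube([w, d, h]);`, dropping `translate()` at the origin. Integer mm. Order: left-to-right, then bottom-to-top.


cube([300, 950, 200]);
translate([300, 0, 0]) cube([300, 950, 400]);
translate([600, 0, 0]) cube([300, 950, 600]);
translate([900, 0, 0]) cube([300, 950, 800]);
translate([1200, 0, 0]) cube([300, 950, 1000]);
translate([1500, 0, 0]) cube([300, 950, 1200]);
translate([1800, 0, 0]) cube([300, 950, 1400]);
translate([2100, 0, 0]) cube([300, 950, 1600]);


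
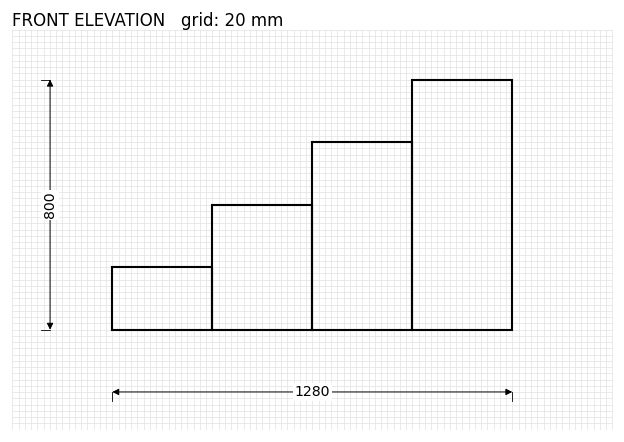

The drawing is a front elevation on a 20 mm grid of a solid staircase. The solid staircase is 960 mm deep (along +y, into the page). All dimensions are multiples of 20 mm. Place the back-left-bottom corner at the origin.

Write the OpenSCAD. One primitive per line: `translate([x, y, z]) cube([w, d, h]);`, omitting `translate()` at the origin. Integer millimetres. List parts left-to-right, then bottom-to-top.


cube([320, 960, 200]);
translate([320, 0, 0]) cube([320, 960, 400]);
translate([640, 0, 0]) cube([320, 960, 600]);
translate([960, 0, 0]) cube([320, 960, 800]);
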